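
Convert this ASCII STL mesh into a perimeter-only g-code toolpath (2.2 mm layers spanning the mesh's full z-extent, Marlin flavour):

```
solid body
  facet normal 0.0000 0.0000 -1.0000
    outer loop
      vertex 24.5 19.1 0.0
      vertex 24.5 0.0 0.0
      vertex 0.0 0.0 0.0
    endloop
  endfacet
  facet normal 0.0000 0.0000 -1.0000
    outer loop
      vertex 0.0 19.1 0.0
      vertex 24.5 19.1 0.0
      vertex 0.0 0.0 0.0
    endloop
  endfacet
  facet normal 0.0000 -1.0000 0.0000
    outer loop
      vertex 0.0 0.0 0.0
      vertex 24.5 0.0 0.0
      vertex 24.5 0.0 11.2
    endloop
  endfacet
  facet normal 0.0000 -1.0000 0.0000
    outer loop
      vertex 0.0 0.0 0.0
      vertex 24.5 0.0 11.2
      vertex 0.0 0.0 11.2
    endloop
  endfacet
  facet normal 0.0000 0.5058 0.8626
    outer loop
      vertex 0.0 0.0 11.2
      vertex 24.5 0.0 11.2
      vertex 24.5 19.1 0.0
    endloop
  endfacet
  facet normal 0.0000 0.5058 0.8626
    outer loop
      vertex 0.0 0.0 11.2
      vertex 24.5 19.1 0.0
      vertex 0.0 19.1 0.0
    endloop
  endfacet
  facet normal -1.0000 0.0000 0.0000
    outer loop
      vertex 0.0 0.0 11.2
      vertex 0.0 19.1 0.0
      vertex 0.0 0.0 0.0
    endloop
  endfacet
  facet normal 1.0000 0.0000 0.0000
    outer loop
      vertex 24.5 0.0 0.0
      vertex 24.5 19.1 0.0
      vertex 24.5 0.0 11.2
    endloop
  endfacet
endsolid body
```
; perimeter-only toolpath
G21 ; units = mm
G90 ; absolute positioning
G28 ; home
; layer 1
G0 Z2.2
G0 X0.0 Y0.0
G1 X24.5 Y0.0
G1 X24.5 Y15.3
G1 X0.0 Y15.3
G1 X0.0 Y0.0
; layer 2
G0 Z4.5
G0 X0.0 Y0.0
G1 X24.5 Y0.0
G1 X24.5 Y11.5
G1 X0.0 Y11.5
G1 X0.0 Y0.0
; layer 3
G0 Z6.7
G0 X0.0 Y0.0
G1 X24.5 Y0.0
G1 X24.5 Y7.6
G1 X0.0 Y7.6
G1 X0.0 Y0.0
; layer 4
G0 Z9.0
G0 X0.0 Y0.0
G1 X24.5 Y0.0
G1 X24.5 Y3.8
G1 X0.0 Y3.8
G1 X0.0 Y0.0
M2 ; end

The solid is a wedge (ramp): 24.5 × 19.1 mm base, rising to 11.2 mm along the y=0 edge and sloping linearly to z=0 at y=19.1. Slicing at Δz = 2.2 mm — 5 equal slices spanning the solid's height, so layer i sits at z = i·h/5 — gives 4 non-empty perimeters. Each is a 4-segment closed polygon; G0 lifts to the layer z and rapids to the start vertex, then G1 traces the edges. The cross-section shrinks linearly with z (the slice at the apex is degenerate and omitted).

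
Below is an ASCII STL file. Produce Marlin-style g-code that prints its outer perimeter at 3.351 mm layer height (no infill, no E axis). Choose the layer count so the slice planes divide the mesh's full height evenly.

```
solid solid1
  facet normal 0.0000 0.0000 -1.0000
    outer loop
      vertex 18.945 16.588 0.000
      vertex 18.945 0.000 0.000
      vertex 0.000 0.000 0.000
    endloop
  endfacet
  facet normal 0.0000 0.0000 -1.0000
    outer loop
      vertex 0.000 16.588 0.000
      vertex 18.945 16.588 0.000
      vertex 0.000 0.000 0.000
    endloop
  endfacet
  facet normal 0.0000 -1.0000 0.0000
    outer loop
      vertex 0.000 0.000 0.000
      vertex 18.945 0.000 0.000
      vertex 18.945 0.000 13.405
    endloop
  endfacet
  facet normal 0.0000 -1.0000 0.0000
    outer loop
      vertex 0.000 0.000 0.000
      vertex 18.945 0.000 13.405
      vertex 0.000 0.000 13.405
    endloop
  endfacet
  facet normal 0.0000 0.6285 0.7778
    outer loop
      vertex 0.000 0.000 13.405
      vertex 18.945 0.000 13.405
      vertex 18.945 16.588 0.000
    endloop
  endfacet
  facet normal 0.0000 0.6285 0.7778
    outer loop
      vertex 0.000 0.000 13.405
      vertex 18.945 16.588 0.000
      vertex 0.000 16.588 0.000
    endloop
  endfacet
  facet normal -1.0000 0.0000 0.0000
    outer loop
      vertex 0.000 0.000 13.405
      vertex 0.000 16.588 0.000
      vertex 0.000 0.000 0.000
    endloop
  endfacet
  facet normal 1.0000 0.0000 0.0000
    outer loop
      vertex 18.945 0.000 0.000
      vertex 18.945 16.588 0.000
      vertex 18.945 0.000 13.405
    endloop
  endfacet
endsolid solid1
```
; perimeter-only toolpath
G21 ; units = mm
G90 ; absolute positioning
G28 ; home
; layer 1
G0 Z3.351
G0 X0.000 Y0.000
G1 X18.945 Y0.000
G1 X18.945 Y12.441
G1 X0.000 Y12.441
G1 X0.000 Y0.000
; layer 2
G0 Z6.702
G0 X0.000 Y0.000
G1 X18.945 Y0.000
G1 X18.945 Y8.294
G1 X0.000 Y8.294
G1 X0.000 Y0.000
; layer 3
G0 Z10.054
G0 X0.000 Y0.000
G1 X18.945 Y0.000
G1 X18.945 Y4.147
G1 X0.000 Y4.147
G1 X0.000 Y0.000
M2 ; end

The solid is a wedge (ramp): 18.9 × 16.6 mm base, rising to 13.4 mm along the y=0 edge and sloping linearly to z=0 at y=16.6. Slicing at Δz = 3.351 mm — 4 equal slices spanning the solid's height, so layer i sits at z = i·h/4 — gives 3 non-empty perimeters. Each is a 4-segment closed polygon; G0 lifts to the layer z and rapids to the start vertex, then G1 traces the edges. The cross-section shrinks linearly with z (the slice at the apex is degenerate and omitted).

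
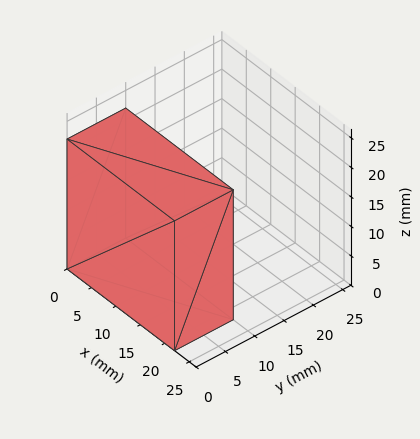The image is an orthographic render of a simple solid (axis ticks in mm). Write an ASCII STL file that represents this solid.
Reading the render: the shape is a rectangular box, roughly 22 × 10 mm footprint and 22 mm tall (dimensions read to the nearest mm from the axis ticks). For the STL, each face is triangulated and given an outward normal.

solid part
  facet normal 0.0000 0.0000 -1.0000
    outer loop
      vertex 22.000 10.000 0.000
      vertex 22.000 0.000 0.000
      vertex 0.000 0.000 0.000
    endloop
  endfacet
  facet normal 0.0000 0.0000 -1.0000
    outer loop
      vertex 0.000 10.000 0.000
      vertex 22.000 10.000 0.000
      vertex 0.000 0.000 0.000
    endloop
  endfacet
  facet normal 0.0000 0.0000 1.0000
    outer loop
      vertex 0.000 0.000 22.000
      vertex 22.000 0.000 22.000
      vertex 22.000 10.000 22.000
    endloop
  endfacet
  facet normal 0.0000 0.0000 1.0000
    outer loop
      vertex 0.000 0.000 22.000
      vertex 22.000 10.000 22.000
      vertex 0.000 10.000 22.000
    endloop
  endfacet
  facet normal 0.0000 -1.0000 0.0000
    outer loop
      vertex 0.000 0.000 0.000
      vertex 22.000 0.000 0.000
      vertex 22.000 0.000 22.000
    endloop
  endfacet
  facet normal 0.0000 -1.0000 0.0000
    outer loop
      vertex 0.000 0.000 0.000
      vertex 22.000 0.000 22.000
      vertex 0.000 0.000 22.000
    endloop
  endfacet
  facet normal 0.0000 1.0000 0.0000
    outer loop
      vertex 22.000 10.000 22.000
      vertex 22.000 10.000 0.000
      vertex 0.000 10.000 0.000
    endloop
  endfacet
  facet normal 0.0000 1.0000 0.0000
    outer loop
      vertex 0.000 10.000 22.000
      vertex 22.000 10.000 22.000
      vertex 0.000 10.000 0.000
    endloop
  endfacet
  facet normal -1.0000 0.0000 0.0000
    outer loop
      vertex 0.000 10.000 22.000
      vertex 0.000 10.000 0.000
      vertex 0.000 0.000 0.000
    endloop
  endfacet
  facet normal -1.0000 0.0000 0.0000
    outer loop
      vertex 0.000 0.000 22.000
      vertex 0.000 10.000 22.000
      vertex 0.000 0.000 0.000
    endloop
  endfacet
  facet normal 1.0000 0.0000 0.0000
    outer loop
      vertex 22.000 0.000 0.000
      vertex 22.000 10.000 0.000
      vertex 22.000 10.000 22.000
    endloop
  endfacet
  facet normal 1.0000 0.0000 0.0000
    outer loop
      vertex 22.000 0.000 0.000
      vertex 22.000 10.000 22.000
      vertex 22.000 0.000 22.000
    endloop
  endfacet
endsolid part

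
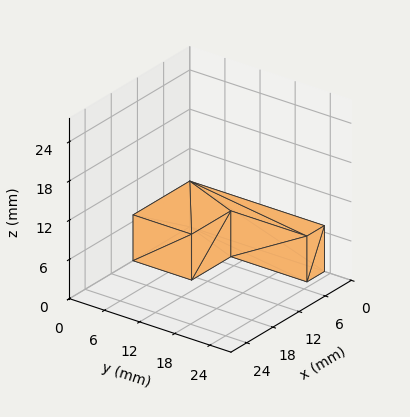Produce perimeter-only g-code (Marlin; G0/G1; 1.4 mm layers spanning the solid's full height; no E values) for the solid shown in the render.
Reading the render: the shape is an L-shaped prism: outer 13 × 23 mm, arm thicknesses ≈ 10 mm (horizontal) and 4 mm (vertical), extruded 7 mm in z (dimensions read to the nearest mm from the axis ticks). For the g-code, the solid's height is divided into equal slices at the stated Δz and each level perimeter traced with G1 moves after a G0 lift.

; perimeter-only toolpath
G21 ; units = mm
G90 ; absolute positioning
G28 ; home
; layer 1
G0 Z1.4
G0 X0.0 Y0.0
G1 X13.0 Y0.0
G1 X13.0 Y10.0
G1 X4.0 Y10.0
G1 X4.0 Y23.0
G1 X0.0 Y23.0
G1 X0.0 Y0.0
; layer 2
G0 Z2.8
G0 X0.0 Y0.0
G1 X13.0 Y0.0
G1 X13.0 Y10.0
G1 X4.0 Y10.0
G1 X4.0 Y23.0
G1 X0.0 Y23.0
G1 X0.0 Y0.0
; layer 3
G0 Z4.2
G0 X0.0 Y0.0
G1 X13.0 Y0.0
G1 X13.0 Y10.0
G1 X4.0 Y10.0
G1 X4.0 Y23.0
G1 X0.0 Y23.0
G1 X0.0 Y0.0
; layer 4
G0 Z5.6
G0 X0.0 Y0.0
G1 X13.0 Y0.0
G1 X13.0 Y10.0
G1 X4.0 Y10.0
G1 X4.0 Y23.0
G1 X0.0 Y23.0
G1 X0.0 Y0.0
; layer 5
G0 Z7.0
G0 X0.0 Y0.0
G1 X13.0 Y0.0
G1 X13.0 Y10.0
G1 X4.0 Y10.0
G1 X4.0 Y23.0
G1 X0.0 Y23.0
G1 X0.0 Y0.0
M2 ; end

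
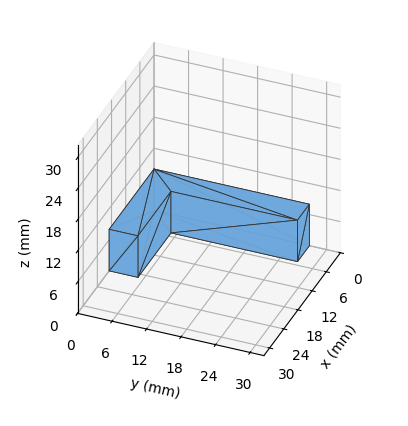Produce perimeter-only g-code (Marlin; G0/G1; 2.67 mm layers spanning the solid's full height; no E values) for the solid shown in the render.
Reading the render: the shape is an L-shaped prism: outer 19 × 27 mm, arm thicknesses ≈ 5 mm (horizontal) and 5 mm (vertical), extruded 8 mm in z (dimensions read to the nearest mm from the axis ticks). For the g-code, the solid's height is divided into equal slices at the stated Δz and each level perimeter traced with G1 moves after a G0 lift.

; perimeter-only toolpath
G21 ; units = mm
G90 ; absolute positioning
G28 ; home
; layer 1
G0 Z2.67
G0 X0.00 Y0.00
G1 X19.00 Y0.00
G1 X19.00 Y5.00
G1 X5.00 Y5.00
G1 X5.00 Y27.00
G1 X0.00 Y27.00
G1 X0.00 Y0.00
; layer 2
G0 Z5.33
G0 X0.00 Y0.00
G1 X19.00 Y0.00
G1 X19.00 Y5.00
G1 X5.00 Y5.00
G1 X5.00 Y27.00
G1 X0.00 Y27.00
G1 X0.00 Y0.00
; layer 3
G0 Z8.00
G0 X0.00 Y0.00
G1 X19.00 Y0.00
G1 X19.00 Y5.00
G1 X5.00 Y5.00
G1 X5.00 Y27.00
G1 X0.00 Y27.00
G1 X0.00 Y0.00
M2 ; end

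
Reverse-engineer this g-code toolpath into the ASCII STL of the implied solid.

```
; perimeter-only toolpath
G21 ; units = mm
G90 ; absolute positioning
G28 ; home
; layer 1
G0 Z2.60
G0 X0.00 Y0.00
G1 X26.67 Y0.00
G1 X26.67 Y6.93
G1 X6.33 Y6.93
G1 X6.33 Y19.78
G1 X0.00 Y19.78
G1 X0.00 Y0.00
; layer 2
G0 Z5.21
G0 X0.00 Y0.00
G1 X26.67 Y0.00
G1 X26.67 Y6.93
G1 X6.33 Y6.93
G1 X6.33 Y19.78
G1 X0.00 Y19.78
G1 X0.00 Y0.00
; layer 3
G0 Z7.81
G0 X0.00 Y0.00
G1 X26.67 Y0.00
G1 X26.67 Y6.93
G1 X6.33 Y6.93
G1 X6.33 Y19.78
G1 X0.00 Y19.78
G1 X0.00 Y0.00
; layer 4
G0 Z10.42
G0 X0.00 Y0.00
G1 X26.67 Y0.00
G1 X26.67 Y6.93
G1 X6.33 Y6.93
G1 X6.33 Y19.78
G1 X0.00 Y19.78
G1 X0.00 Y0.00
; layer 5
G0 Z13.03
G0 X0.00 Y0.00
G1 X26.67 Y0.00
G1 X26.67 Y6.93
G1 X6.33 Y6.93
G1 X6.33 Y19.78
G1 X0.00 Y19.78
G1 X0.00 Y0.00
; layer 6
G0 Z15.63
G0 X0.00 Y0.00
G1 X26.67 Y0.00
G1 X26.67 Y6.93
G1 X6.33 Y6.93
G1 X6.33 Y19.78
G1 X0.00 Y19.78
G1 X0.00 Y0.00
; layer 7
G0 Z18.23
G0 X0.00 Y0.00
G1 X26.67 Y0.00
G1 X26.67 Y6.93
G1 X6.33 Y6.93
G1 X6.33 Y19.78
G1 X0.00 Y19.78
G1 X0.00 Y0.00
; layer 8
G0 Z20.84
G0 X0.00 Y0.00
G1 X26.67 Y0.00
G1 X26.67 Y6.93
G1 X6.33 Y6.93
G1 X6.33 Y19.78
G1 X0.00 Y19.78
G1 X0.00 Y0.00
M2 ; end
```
solid part
  facet normal 0.0000 0.0000 -1.0000
    outer loop
      vertex 26.67 6.93 0.00
      vertex 26.67 0.00 0.00
      vertex 0.00 0.00 0.00
    endloop
  endfacet
  facet normal 0.0000 0.0000 -1.0000
    outer loop
      vertex 6.33 6.93 0.00
      vertex 26.67 6.93 0.00
      vertex 0.00 0.00 0.00
    endloop
  endfacet
  facet normal 0.0000 0.0000 -1.0000
    outer loop
      vertex 6.33 19.78 0.00
      vertex 6.33 6.93 0.00
      vertex 0.00 0.00 0.00
    endloop
  endfacet
  facet normal 0.0000 0.0000 -1.0000
    outer loop
      vertex 0.00 19.78 0.00
      vertex 6.33 19.78 0.00
      vertex 0.00 0.00 0.00
    endloop
  endfacet
  facet normal 0.0000 0.0000 1.0000
    outer loop
      vertex 0.00 0.00 20.84
      vertex 26.67 0.00 20.84
      vertex 26.67 6.93 20.84
    endloop
  endfacet
  facet normal 0.0000 0.0000 1.0000
    outer loop
      vertex 0.00 0.00 20.84
      vertex 26.67 6.93 20.84
      vertex 6.33 6.93 20.84
    endloop
  endfacet
  facet normal 0.0000 0.0000 1.0000
    outer loop
      vertex 0.00 0.00 20.84
      vertex 6.33 6.93 20.84
      vertex 6.33 19.78 20.84
    endloop
  endfacet
  facet normal 0.0000 0.0000 1.0000
    outer loop
      vertex 0.00 0.00 20.84
      vertex 6.33 19.78 20.84
      vertex 0.00 19.78 20.84
    endloop
  endfacet
  facet normal 0.0000 -1.0000 0.0000
    outer loop
      vertex 0.00 0.00 0.00
      vertex 26.67 0.00 0.00
      vertex 26.67 0.00 20.84
    endloop
  endfacet
  facet normal 0.0000 -1.0000 0.0000
    outer loop
      vertex 0.00 0.00 0.00
      vertex 26.67 0.00 20.84
      vertex 0.00 0.00 20.84
    endloop
  endfacet
  facet normal 1.0000 0.0000 0.0000
    outer loop
      vertex 26.67 0.00 0.00
      vertex 26.67 6.93 0.00
      vertex 26.67 6.93 20.84
    endloop
  endfacet
  facet normal 1.0000 0.0000 0.0000
    outer loop
      vertex 26.67 0.00 0.00
      vertex 26.67 6.93 20.84
      vertex 26.67 0.00 20.84
    endloop
  endfacet
  facet normal 0.0000 1.0000 0.0000
    outer loop
      vertex 26.67 6.93 0.00
      vertex 6.33 6.93 0.00
      vertex 6.33 6.93 20.84
    endloop
  endfacet
  facet normal 0.0000 1.0000 0.0000
    outer loop
      vertex 26.67 6.93 0.00
      vertex 6.33 6.93 20.84
      vertex 26.67 6.93 20.84
    endloop
  endfacet
  facet normal 1.0000 0.0000 0.0000
    outer loop
      vertex 6.33 6.93 0.00
      vertex 6.33 19.78 0.00
      vertex 6.33 19.78 20.84
    endloop
  endfacet
  facet normal 1.0000 0.0000 0.0000
    outer loop
      vertex 6.33 6.93 0.00
      vertex 6.33 19.78 20.84
      vertex 6.33 6.93 20.84
    endloop
  endfacet
  facet normal 0.0000 1.0000 0.0000
    outer loop
      vertex 6.33 19.78 0.00
      vertex 0.00 19.78 0.00
      vertex 0.00 19.78 20.84
    endloop
  endfacet
  facet normal 0.0000 1.0000 0.0000
    outer loop
      vertex 6.33 19.78 0.00
      vertex 0.00 19.78 20.84
      vertex 6.33 19.78 20.84
    endloop
  endfacet
  facet normal -1.0000 0.0000 0.0000
    outer loop
      vertex 0.00 19.78 0.00
      vertex 0.00 0.00 0.00
      vertex 0.00 0.00 20.84
    endloop
  endfacet
  facet normal -1.0000 0.0000 0.0000
    outer loop
      vertex 0.00 19.78 0.00
      vertex 0.00 0.00 20.84
      vertex 0.00 19.78 20.84
    endloop
  endfacet
endsolid part

The G0 Z moves step by Δz≈2.60 mm. Every layer's G1 loop is the same polygon, so the solid is a straight extrusion of it from z=0 to z≈20.8. Closing with flat bottom and top caps and triangulating gives 20 facets — an L-shaped prism: outer 26.7 × 19.8 mm, arm thicknesses ≈ 6.93 mm (horizontal) and 6.33 mm (vertical), extruded 20.8 mm in z.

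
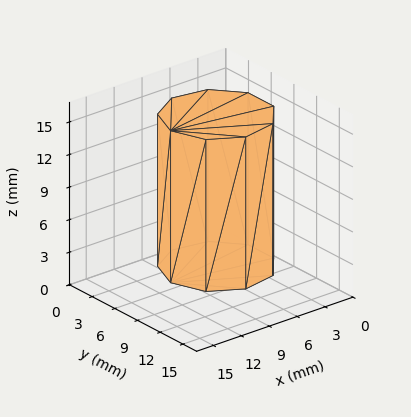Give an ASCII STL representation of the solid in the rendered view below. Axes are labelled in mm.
Reading the render: the shape is a regular 9-sided prism (a cylinder approximated with 9 flat sides), circumscribed radius ≈ 5 mm, height ≈ 14 mm (dimensions read to the nearest mm from the axis ticks). For the STL, each face is triangulated and given an outward normal.

solid part
  facet normal 0.0000 0.0000 -1.0000
    outer loop
      vertex 5.9 9.9 0.0
      vertex 8.8 8.2 0.0
      vertex 10.0 5.0 0.0
    endloop
  endfacet
  facet normal 0.0000 0.0000 -1.0000
    outer loop
      vertex 2.5 9.3 0.0
      vertex 5.9 9.9 0.0
      vertex 10.0 5.0 0.0
    endloop
  endfacet
  facet normal 0.0000 0.0000 -1.0000
    outer loop
      vertex 0.3 6.7 0.0
      vertex 2.5 9.3 0.0
      vertex 10.0 5.0 0.0
    endloop
  endfacet
  facet normal 0.0000 0.0000 -1.0000
    outer loop
      vertex 0.3 3.3 0.0
      vertex 0.3 6.7 0.0
      vertex 10.0 5.0 0.0
    endloop
  endfacet
  facet normal 0.0000 0.0000 -1.0000
    outer loop
      vertex 2.5 0.7 0.0
      vertex 0.3 3.3 0.0
      vertex 10.0 5.0 0.0
    endloop
  endfacet
  facet normal 0.0000 0.0000 -1.0000
    outer loop
      vertex 5.9 0.1 0.0
      vertex 2.5 0.7 0.0
      vertex 10.0 5.0 0.0
    endloop
  endfacet
  facet normal 0.0000 0.0000 -1.0000
    outer loop
      vertex 8.8 1.8 0.0
      vertex 5.9 0.1 0.0
      vertex 10.0 5.0 0.0
    endloop
  endfacet
  facet normal 0.0000 0.0000 1.0000
    outer loop
      vertex 10.0 5.0 14.0
      vertex 8.8 8.2 14.0
      vertex 5.9 9.9 14.0
    endloop
  endfacet
  facet normal 0.0000 0.0000 1.0000
    outer loop
      vertex 10.0 5.0 14.0
      vertex 5.9 9.9 14.0
      vertex 2.5 9.3 14.0
    endloop
  endfacet
  facet normal 0.0000 0.0000 1.0000
    outer loop
      vertex 10.0 5.0 14.0
      vertex 2.5 9.3 14.0
      vertex 0.3 6.7 14.0
    endloop
  endfacet
  facet normal 0.0000 0.0000 1.0000
    outer loop
      vertex 10.0 5.0 14.0
      vertex 0.3 6.7 14.0
      vertex 0.3 3.3 14.0
    endloop
  endfacet
  facet normal 0.0000 0.0000 1.0000
    outer loop
      vertex 10.0 5.0 14.0
      vertex 0.3 3.3 14.0
      vertex 2.5 0.7 14.0
    endloop
  endfacet
  facet normal 0.0000 0.0000 1.0000
    outer loop
      vertex 10.0 5.0 14.0
      vertex 2.5 0.7 14.0
      vertex 5.9 0.1 14.0
    endloop
  endfacet
  facet normal 0.0000 0.0000 1.0000
    outer loop
      vertex 10.0 5.0 14.0
      vertex 5.9 0.1 14.0
      vertex 8.8 1.8 14.0
    endloop
  endfacet
  facet normal 0.9363 0.3511 0.0000
    outer loop
      vertex 10.0 5.0 0.0
      vertex 8.8 8.2 0.0
      vertex 8.8 8.2 14.0
    endloop
  endfacet
  facet normal 0.9363 0.3511 0.0000
    outer loop
      vertex 10.0 5.0 0.0
      vertex 8.8 8.2 14.0
      vertex 10.0 5.0 14.0
    endloop
  endfacet
  facet normal 0.5057 0.8627 0.0000
    outer loop
      vertex 8.8 8.2 0.0
      vertex 5.9 9.9 0.0
      vertex 5.9 9.9 14.0
    endloop
  endfacet
  facet normal 0.5057 0.8627 0.0000
    outer loop
      vertex 8.8 8.2 0.0
      vertex 5.9 9.9 14.0
      vertex 8.8 8.2 14.0
    endloop
  endfacet
  facet normal -0.1738 0.9848 0.0000
    outer loop
      vertex 5.9 9.9 0.0
      vertex 2.5 9.3 0.0
      vertex 2.5 9.3 14.0
    endloop
  endfacet
  facet normal -0.1738 0.9848 0.0000
    outer loop
      vertex 5.9 9.9 0.0
      vertex 2.5 9.3 14.0
      vertex 5.9 9.9 14.0
    endloop
  endfacet
  facet normal -0.7634 0.6459 0.0000
    outer loop
      vertex 2.5 9.3 0.0
      vertex 0.3 6.7 0.0
      vertex 0.3 6.7 14.0
    endloop
  endfacet
  facet normal -0.7634 0.6459 0.0000
    outer loop
      vertex 2.5 9.3 0.0
      vertex 0.3 6.7 14.0
      vertex 2.5 9.3 14.0
    endloop
  endfacet
  facet normal -1.0000 0.0000 0.0000
    outer loop
      vertex 0.3 6.7 0.0
      vertex 0.3 3.3 0.0
      vertex 0.3 3.3 14.0
    endloop
  endfacet
  facet normal -1.0000 0.0000 0.0000
    outer loop
      vertex 0.3 6.7 0.0
      vertex 0.3 3.3 14.0
      vertex 0.3 6.7 14.0
    endloop
  endfacet
  facet normal -0.7634 -0.6459 0.0000
    outer loop
      vertex 0.3 3.3 0.0
      vertex 2.5 0.7 0.0
      vertex 2.5 0.7 14.0
    endloop
  endfacet
  facet normal -0.7634 -0.6459 0.0000
    outer loop
      vertex 0.3 3.3 0.0
      vertex 2.5 0.7 14.0
      vertex 0.3 3.3 14.0
    endloop
  endfacet
  facet normal -0.1738 -0.9848 0.0000
    outer loop
      vertex 2.5 0.7 0.0
      vertex 5.9 0.1 0.0
      vertex 5.9 0.1 14.0
    endloop
  endfacet
  facet normal -0.1738 -0.9848 0.0000
    outer loop
      vertex 2.5 0.7 0.0
      vertex 5.9 0.1 14.0
      vertex 2.5 0.7 14.0
    endloop
  endfacet
  facet normal 0.5057 -0.8627 0.0000
    outer loop
      vertex 5.9 0.1 0.0
      vertex 8.8 1.8 0.0
      vertex 8.8 1.8 14.0
    endloop
  endfacet
  facet normal 0.5057 -0.8627 0.0000
    outer loop
      vertex 5.9 0.1 0.0
      vertex 8.8 1.8 14.0
      vertex 5.9 0.1 14.0
    endloop
  endfacet
  facet normal 0.9363 -0.3511 0.0000
    outer loop
      vertex 8.8 1.8 0.0
      vertex 10.0 5.0 0.0
      vertex 10.0 5.0 14.0
    endloop
  endfacet
  facet normal 0.9363 -0.3511 0.0000
    outer loop
      vertex 8.8 1.8 0.0
      vertex 10.0 5.0 14.0
      vertex 8.8 1.8 14.0
    endloop
  endfacet
endsolid part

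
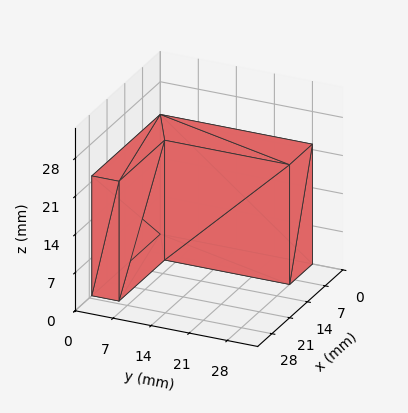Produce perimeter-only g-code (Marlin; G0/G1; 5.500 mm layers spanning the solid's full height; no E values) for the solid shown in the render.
Reading the render: the shape is an L-shaped prism: outer 27 × 28 mm, arm thicknesses ≈ 5 mm (horizontal) and 9 mm (vertical), extruded 22 mm in z (dimensions read to the nearest mm from the axis ticks). For the g-code, the solid's height is divided into equal slices at the stated Δz and each level perimeter traced with G1 moves after a G0 lift.

; perimeter-only toolpath
G21 ; units = mm
G90 ; absolute positioning
G28 ; home
; layer 1
G0 Z5.500
G0 X0.000 Y0.000
G1 X27.000 Y0.000
G1 X27.000 Y5.000
G1 X9.000 Y5.000
G1 X9.000 Y28.000
G1 X0.000 Y28.000
G1 X0.000 Y0.000
; layer 2
G0 Z11.000
G0 X0.000 Y0.000
G1 X27.000 Y0.000
G1 X27.000 Y5.000
G1 X9.000 Y5.000
G1 X9.000 Y28.000
G1 X0.000 Y28.000
G1 X0.000 Y0.000
; layer 3
G0 Z16.500
G0 X0.000 Y0.000
G1 X27.000 Y0.000
G1 X27.000 Y5.000
G1 X9.000 Y5.000
G1 X9.000 Y28.000
G1 X0.000 Y28.000
G1 X0.000 Y0.000
; layer 4
G0 Z22.000
G0 X0.000 Y0.000
G1 X27.000 Y0.000
G1 X27.000 Y5.000
G1 X9.000 Y5.000
G1 X9.000 Y28.000
G1 X0.000 Y28.000
G1 X0.000 Y0.000
M2 ; end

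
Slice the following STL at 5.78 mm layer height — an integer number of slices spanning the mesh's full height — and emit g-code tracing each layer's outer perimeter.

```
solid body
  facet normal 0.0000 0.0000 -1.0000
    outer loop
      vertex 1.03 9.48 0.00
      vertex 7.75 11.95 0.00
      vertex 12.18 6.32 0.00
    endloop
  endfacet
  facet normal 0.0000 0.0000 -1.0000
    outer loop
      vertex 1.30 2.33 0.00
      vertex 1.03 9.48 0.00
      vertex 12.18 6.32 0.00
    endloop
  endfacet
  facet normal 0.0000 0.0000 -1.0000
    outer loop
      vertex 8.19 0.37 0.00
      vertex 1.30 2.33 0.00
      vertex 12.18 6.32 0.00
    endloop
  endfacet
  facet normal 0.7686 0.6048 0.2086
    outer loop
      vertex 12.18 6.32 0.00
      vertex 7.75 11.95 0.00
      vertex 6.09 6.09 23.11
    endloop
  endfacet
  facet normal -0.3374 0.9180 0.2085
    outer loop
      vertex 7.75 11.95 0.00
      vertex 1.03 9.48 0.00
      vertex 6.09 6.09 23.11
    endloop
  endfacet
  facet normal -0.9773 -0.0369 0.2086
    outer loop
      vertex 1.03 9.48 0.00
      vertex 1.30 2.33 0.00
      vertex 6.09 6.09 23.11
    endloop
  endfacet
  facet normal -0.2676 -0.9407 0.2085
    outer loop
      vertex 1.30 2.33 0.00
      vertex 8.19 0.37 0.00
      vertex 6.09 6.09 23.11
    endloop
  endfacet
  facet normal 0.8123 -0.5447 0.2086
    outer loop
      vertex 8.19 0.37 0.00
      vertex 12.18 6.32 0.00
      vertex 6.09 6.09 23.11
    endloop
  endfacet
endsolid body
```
; perimeter-only toolpath
G21 ; units = mm
G90 ; absolute positioning
G28 ; home
; layer 1
G0 Z5.78
G0 X10.66 Y6.26
G1 X7.33 Y10.48
G1 X2.29 Y8.63
G1 X2.50 Y3.27
G1 X7.67 Y1.80
G1 X10.66 Y6.26
; layer 2
G0 Z11.55
G0 X9.13 Y6.21
G1 X6.92 Y9.02
G1 X3.56 Y7.79
G1 X3.69 Y4.21
G1 X7.14 Y3.23
G1 X9.13 Y6.21
; layer 3
G0 Z17.33
G0 X7.61 Y6.15
G1 X6.50 Y7.55
G1 X4.83 Y6.94
G1 X4.89 Y5.15
G1 X6.62 Y4.66
G1 X7.61 Y6.15
M2 ; end

The solid is a regular 5-sided pyramid, base circumscribed radius ≈ 6.09 mm, apex at z ≈ 23.1 mm. Slicing at Δz = 5.78 mm — 4 equal slices spanning the solid's height, so layer i sits at z = i·h/4 — gives 3 non-empty perimeters. Each is a 5-segment closed polygon; G0 lifts to the layer z and rapids to the start vertex, then G1 traces the edges. The cross-section shrinks linearly with z (the slice at the apex is degenerate and omitted).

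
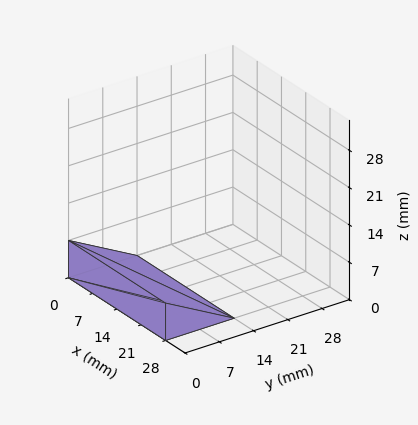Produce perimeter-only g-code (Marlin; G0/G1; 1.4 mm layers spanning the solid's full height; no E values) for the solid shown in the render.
Reading the render: the shape is a wedge (ramp): 28 × 14 mm base, rising to 7 mm along the y=0 edge and sloping linearly to z=0 at y=14 (dimensions read to the nearest mm from the axis ticks). For the g-code, the solid's height is divided into equal slices at the stated Δz and each level perimeter traced with G1 moves after a G0 lift.

; perimeter-only toolpath
G21 ; units = mm
G90 ; absolute positioning
G28 ; home
; layer 1
G0 Z1.4
G0 X0.0 Y0.0
G1 X28.0 Y0.0
G1 X28.0 Y11.2
G1 X0.0 Y11.2
G1 X0.0 Y0.0
; layer 2
G0 Z2.8
G0 X0.0 Y0.0
G1 X28.0 Y0.0
G1 X28.0 Y8.4
G1 X0.0 Y8.4
G1 X0.0 Y0.0
; layer 3
G0 Z4.2
G0 X0.0 Y0.0
G1 X28.0 Y0.0
G1 X28.0 Y5.6
G1 X0.0 Y5.6
G1 X0.0 Y0.0
; layer 4
G0 Z5.6
G0 X0.0 Y0.0
G1 X28.0 Y0.0
G1 X28.0 Y2.8
G1 X0.0 Y2.8
G1 X0.0 Y0.0
M2 ; end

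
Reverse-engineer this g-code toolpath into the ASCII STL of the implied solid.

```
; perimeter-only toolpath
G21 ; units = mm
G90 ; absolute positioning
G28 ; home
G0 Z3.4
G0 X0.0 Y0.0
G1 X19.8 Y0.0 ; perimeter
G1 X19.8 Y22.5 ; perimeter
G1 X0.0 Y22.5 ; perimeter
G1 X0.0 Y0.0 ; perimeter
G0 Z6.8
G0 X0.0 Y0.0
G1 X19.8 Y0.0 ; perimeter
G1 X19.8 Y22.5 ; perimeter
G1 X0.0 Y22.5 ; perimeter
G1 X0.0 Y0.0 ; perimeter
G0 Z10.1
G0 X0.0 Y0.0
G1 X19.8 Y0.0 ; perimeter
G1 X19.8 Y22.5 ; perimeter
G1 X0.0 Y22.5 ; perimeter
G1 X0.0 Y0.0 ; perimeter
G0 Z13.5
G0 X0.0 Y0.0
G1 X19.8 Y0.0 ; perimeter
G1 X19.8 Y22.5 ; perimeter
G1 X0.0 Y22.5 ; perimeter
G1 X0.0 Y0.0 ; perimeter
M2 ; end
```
solid part
  facet normal 0.0000 0.0000 -1.0000
    outer loop
      vertex 19.8 22.5 0.0
      vertex 19.8 0.0 0.0
      vertex 0.0 0.0 0.0
    endloop
  endfacet
  facet normal 0.0000 0.0000 -1.0000
    outer loop
      vertex 0.0 22.5 0.0
      vertex 19.8 22.5 0.0
      vertex 0.0 0.0 0.0
    endloop
  endfacet
  facet normal 0.0000 0.0000 1.0000
    outer loop
      vertex 0.0 0.0 13.5
      vertex 19.8 0.0 13.5
      vertex 19.8 22.5 13.5
    endloop
  endfacet
  facet normal 0.0000 0.0000 1.0000
    outer loop
      vertex 0.0 0.0 13.5
      vertex 19.8 22.5 13.5
      vertex 0.0 22.5 13.5
    endloop
  endfacet
  facet normal 0.0000 -1.0000 0.0000
    outer loop
      vertex 0.0 0.0 0.0
      vertex 19.8 0.0 0.0
      vertex 19.8 0.0 13.5
    endloop
  endfacet
  facet normal 0.0000 -1.0000 0.0000
    outer loop
      vertex 0.0 0.0 0.0
      vertex 19.8 0.0 13.5
      vertex 0.0 0.0 13.5
    endloop
  endfacet
  facet normal 0.0000 1.0000 0.0000
    outer loop
      vertex 19.8 22.5 13.5
      vertex 19.8 22.5 0.0
      vertex 0.0 22.5 0.0
    endloop
  endfacet
  facet normal 0.0000 1.0000 0.0000
    outer loop
      vertex 0.0 22.5 13.5
      vertex 19.8 22.5 13.5
      vertex 0.0 22.5 0.0
    endloop
  endfacet
  facet normal -1.0000 0.0000 0.0000
    outer loop
      vertex 0.0 22.5 13.5
      vertex 0.0 22.5 0.0
      vertex 0.0 0.0 0.0
    endloop
  endfacet
  facet normal -1.0000 0.0000 0.0000
    outer loop
      vertex 0.0 0.0 13.5
      vertex 0.0 22.5 13.5
      vertex 0.0 0.0 0.0
    endloop
  endfacet
  facet normal 1.0000 0.0000 0.0000
    outer loop
      vertex 19.8 0.0 0.0
      vertex 19.8 22.5 0.0
      vertex 19.8 22.5 13.5
    endloop
  endfacet
  facet normal 1.0000 0.0000 0.0000
    outer loop
      vertex 19.8 0.0 0.0
      vertex 19.8 22.5 13.5
      vertex 19.8 0.0 13.5
    endloop
  endfacet
endsolid part

The G0 Z moves step by Δz≈3.4 mm. Every layer's G1 loop is the same polygon, so the solid is a straight extrusion of it from z=0 to z≈13.5. Closing with flat bottom and top caps and triangulating gives 12 facets — a rectangular box, roughly 19.8 × 22.5 mm footprint and 13.5 mm tall.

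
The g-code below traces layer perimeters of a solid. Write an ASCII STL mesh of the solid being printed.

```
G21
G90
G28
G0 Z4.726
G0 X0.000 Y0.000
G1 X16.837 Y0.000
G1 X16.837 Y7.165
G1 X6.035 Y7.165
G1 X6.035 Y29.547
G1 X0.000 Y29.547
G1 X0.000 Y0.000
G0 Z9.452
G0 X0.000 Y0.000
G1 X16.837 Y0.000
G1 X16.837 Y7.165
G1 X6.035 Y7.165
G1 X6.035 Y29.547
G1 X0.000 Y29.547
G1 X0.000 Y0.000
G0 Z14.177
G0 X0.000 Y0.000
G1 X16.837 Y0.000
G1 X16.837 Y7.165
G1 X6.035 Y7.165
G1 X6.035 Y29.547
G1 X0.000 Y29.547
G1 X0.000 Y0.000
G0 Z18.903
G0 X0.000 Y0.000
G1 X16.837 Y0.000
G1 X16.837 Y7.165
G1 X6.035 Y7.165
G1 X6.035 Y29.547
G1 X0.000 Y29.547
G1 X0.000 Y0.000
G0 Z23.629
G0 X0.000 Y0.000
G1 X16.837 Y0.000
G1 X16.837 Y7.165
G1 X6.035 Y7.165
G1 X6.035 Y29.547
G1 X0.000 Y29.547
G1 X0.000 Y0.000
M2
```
solid part
  facet normal 0.0000 0.0000 -1.0000
    outer loop
      vertex 16.837 7.165 0.000
      vertex 16.837 0.000 0.000
      vertex 0.000 0.000 0.000
    endloop
  endfacet
  facet normal 0.0000 0.0000 -1.0000
    outer loop
      vertex 6.035 7.165 0.000
      vertex 16.837 7.165 0.000
      vertex 0.000 0.000 0.000
    endloop
  endfacet
  facet normal 0.0000 0.0000 -1.0000
    outer loop
      vertex 6.035 29.547 0.000
      vertex 6.035 7.165 0.000
      vertex 0.000 0.000 0.000
    endloop
  endfacet
  facet normal 0.0000 0.0000 -1.0000
    outer loop
      vertex 0.000 29.547 0.000
      vertex 6.035 29.547 0.000
      vertex 0.000 0.000 0.000
    endloop
  endfacet
  facet normal 0.0000 0.0000 1.0000
    outer loop
      vertex 0.000 0.000 23.629
      vertex 16.837 0.000 23.629
      vertex 16.837 7.165 23.629
    endloop
  endfacet
  facet normal 0.0000 0.0000 1.0000
    outer loop
      vertex 0.000 0.000 23.629
      vertex 16.837 7.165 23.629
      vertex 6.035 7.165 23.629
    endloop
  endfacet
  facet normal 0.0000 0.0000 1.0000
    outer loop
      vertex 0.000 0.000 23.629
      vertex 6.035 7.165 23.629
      vertex 6.035 29.547 23.629
    endloop
  endfacet
  facet normal 0.0000 0.0000 1.0000
    outer loop
      vertex 0.000 0.000 23.629
      vertex 6.035 29.547 23.629
      vertex 0.000 29.547 23.629
    endloop
  endfacet
  facet normal 0.0000 -1.0000 0.0000
    outer loop
      vertex 0.000 0.000 0.000
      vertex 16.837 0.000 0.000
      vertex 16.837 0.000 23.629
    endloop
  endfacet
  facet normal 0.0000 -1.0000 0.0000
    outer loop
      vertex 0.000 0.000 0.000
      vertex 16.837 0.000 23.629
      vertex 0.000 0.000 23.629
    endloop
  endfacet
  facet normal 1.0000 0.0000 0.0000
    outer loop
      vertex 16.837 0.000 0.000
      vertex 16.837 7.165 0.000
      vertex 16.837 7.165 23.629
    endloop
  endfacet
  facet normal 1.0000 0.0000 0.0000
    outer loop
      vertex 16.837 0.000 0.000
      vertex 16.837 7.165 23.629
      vertex 16.837 0.000 23.629
    endloop
  endfacet
  facet normal 0.0000 1.0000 0.0000
    outer loop
      vertex 16.837 7.165 0.000
      vertex 6.035 7.165 0.000
      vertex 6.035 7.165 23.629
    endloop
  endfacet
  facet normal 0.0000 1.0000 0.0000
    outer loop
      vertex 16.837 7.165 0.000
      vertex 6.035 7.165 23.629
      vertex 16.837 7.165 23.629
    endloop
  endfacet
  facet normal 1.0000 0.0000 0.0000
    outer loop
      vertex 6.035 7.165 0.000
      vertex 6.035 29.547 0.000
      vertex 6.035 29.547 23.629
    endloop
  endfacet
  facet normal 1.0000 0.0000 0.0000
    outer loop
      vertex 6.035 7.165 0.000
      vertex 6.035 29.547 23.629
      vertex 6.035 7.165 23.629
    endloop
  endfacet
  facet normal 0.0000 1.0000 0.0000
    outer loop
      vertex 6.035 29.547 0.000
      vertex 0.000 29.547 0.000
      vertex 0.000 29.547 23.629
    endloop
  endfacet
  facet normal 0.0000 1.0000 0.0000
    outer loop
      vertex 6.035 29.547 0.000
      vertex 0.000 29.547 23.629
      vertex 6.035 29.547 23.629
    endloop
  endfacet
  facet normal -1.0000 0.0000 0.0000
    outer loop
      vertex 0.000 29.547 0.000
      vertex 0.000 0.000 0.000
      vertex 0.000 0.000 23.629
    endloop
  endfacet
  facet normal -1.0000 0.0000 0.0000
    outer loop
      vertex 0.000 29.547 0.000
      vertex 0.000 0.000 23.629
      vertex 0.000 29.547 23.629
    endloop
  endfacet
endsolid part

The G0 Z moves step by Δz≈4.726 mm. Every layer's G1 loop is the same polygon, so the solid is a straight extrusion of it from z=0 to z≈23.6. Closing with flat bottom and top caps and triangulating gives 20 facets — an L-shaped prism: outer 16.8 × 29.5 mm, arm thicknesses ≈ 7.17 mm (horizontal) and 6.04 mm (vertical), extruded 23.6 mm in z.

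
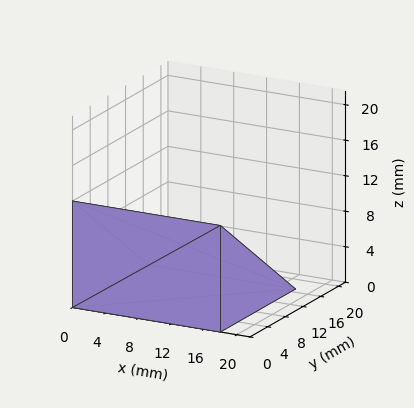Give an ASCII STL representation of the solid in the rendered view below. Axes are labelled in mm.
Reading the render: the shape is a wedge (ramp): 18 × 17 mm base, rising to 12 mm along the y=0 edge and sloping linearly to z=0 at y=17 (dimensions read to the nearest mm from the axis ticks). For the STL, each face is triangulated and given an outward normal.

solid part
  facet normal 0.0000 0.0000 -1.0000
    outer loop
      vertex 18.0 17.0 0.0
      vertex 18.0 0.0 0.0
      vertex 0.0 0.0 0.0
    endloop
  endfacet
  facet normal 0.0000 0.0000 -1.0000
    outer loop
      vertex 0.0 17.0 0.0
      vertex 18.0 17.0 0.0
      vertex 0.0 0.0 0.0
    endloop
  endfacet
  facet normal 0.0000 -1.0000 0.0000
    outer loop
      vertex 0.0 0.0 0.0
      vertex 18.0 0.0 0.0
      vertex 18.0 0.0 12.0
    endloop
  endfacet
  facet normal 0.0000 -1.0000 0.0000
    outer loop
      vertex 0.0 0.0 0.0
      vertex 18.0 0.0 12.0
      vertex 0.0 0.0 12.0
    endloop
  endfacet
  facet normal 0.0000 0.5767 0.8170
    outer loop
      vertex 0.0 0.0 12.0
      vertex 18.0 0.0 12.0
      vertex 18.0 17.0 0.0
    endloop
  endfacet
  facet normal 0.0000 0.5767 0.8170
    outer loop
      vertex 0.0 0.0 12.0
      vertex 18.0 17.0 0.0
      vertex 0.0 17.0 0.0
    endloop
  endfacet
  facet normal -1.0000 0.0000 0.0000
    outer loop
      vertex 0.0 0.0 12.0
      vertex 0.0 17.0 0.0
      vertex 0.0 0.0 0.0
    endloop
  endfacet
  facet normal 1.0000 0.0000 0.0000
    outer loop
      vertex 18.0 0.0 0.0
      vertex 18.0 17.0 0.0
      vertex 18.0 0.0 12.0
    endloop
  endfacet
endsolid part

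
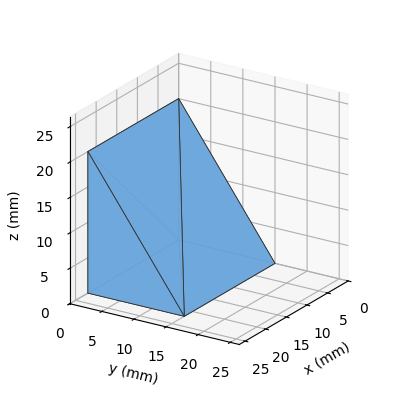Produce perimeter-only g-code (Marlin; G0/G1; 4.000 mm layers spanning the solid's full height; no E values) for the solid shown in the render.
Reading the render: the shape is a wedge (ramp): 22 × 15 mm base, rising to 20 mm along the y=0 edge and sloping linearly to z=0 at y=15 (dimensions read to the nearest mm from the axis ticks). For the g-code, the solid's height is divided into equal slices at the stated Δz and each level perimeter traced with G1 moves after a G0 lift.

; perimeter-only toolpath
G21 ; units = mm
G90 ; absolute positioning
G28 ; home
; layer 1
G0 Z4.000
G0 X0.000 Y0.000
G1 X22.000 Y0.000
G1 X22.000 Y12.000
G1 X0.000 Y12.000
G1 X0.000 Y0.000
; layer 2
G0 Z8.000
G0 X0.000 Y0.000
G1 X22.000 Y0.000
G1 X22.000 Y9.000
G1 X0.000 Y9.000
G1 X0.000 Y0.000
; layer 3
G0 Z12.000
G0 X0.000 Y0.000
G1 X22.000 Y0.000
G1 X22.000 Y6.000
G1 X0.000 Y6.000
G1 X0.000 Y0.000
; layer 4
G0 Z16.000
G0 X0.000 Y0.000
G1 X22.000 Y0.000
G1 X22.000 Y3.000
G1 X0.000 Y3.000
G1 X0.000 Y0.000
M2 ; end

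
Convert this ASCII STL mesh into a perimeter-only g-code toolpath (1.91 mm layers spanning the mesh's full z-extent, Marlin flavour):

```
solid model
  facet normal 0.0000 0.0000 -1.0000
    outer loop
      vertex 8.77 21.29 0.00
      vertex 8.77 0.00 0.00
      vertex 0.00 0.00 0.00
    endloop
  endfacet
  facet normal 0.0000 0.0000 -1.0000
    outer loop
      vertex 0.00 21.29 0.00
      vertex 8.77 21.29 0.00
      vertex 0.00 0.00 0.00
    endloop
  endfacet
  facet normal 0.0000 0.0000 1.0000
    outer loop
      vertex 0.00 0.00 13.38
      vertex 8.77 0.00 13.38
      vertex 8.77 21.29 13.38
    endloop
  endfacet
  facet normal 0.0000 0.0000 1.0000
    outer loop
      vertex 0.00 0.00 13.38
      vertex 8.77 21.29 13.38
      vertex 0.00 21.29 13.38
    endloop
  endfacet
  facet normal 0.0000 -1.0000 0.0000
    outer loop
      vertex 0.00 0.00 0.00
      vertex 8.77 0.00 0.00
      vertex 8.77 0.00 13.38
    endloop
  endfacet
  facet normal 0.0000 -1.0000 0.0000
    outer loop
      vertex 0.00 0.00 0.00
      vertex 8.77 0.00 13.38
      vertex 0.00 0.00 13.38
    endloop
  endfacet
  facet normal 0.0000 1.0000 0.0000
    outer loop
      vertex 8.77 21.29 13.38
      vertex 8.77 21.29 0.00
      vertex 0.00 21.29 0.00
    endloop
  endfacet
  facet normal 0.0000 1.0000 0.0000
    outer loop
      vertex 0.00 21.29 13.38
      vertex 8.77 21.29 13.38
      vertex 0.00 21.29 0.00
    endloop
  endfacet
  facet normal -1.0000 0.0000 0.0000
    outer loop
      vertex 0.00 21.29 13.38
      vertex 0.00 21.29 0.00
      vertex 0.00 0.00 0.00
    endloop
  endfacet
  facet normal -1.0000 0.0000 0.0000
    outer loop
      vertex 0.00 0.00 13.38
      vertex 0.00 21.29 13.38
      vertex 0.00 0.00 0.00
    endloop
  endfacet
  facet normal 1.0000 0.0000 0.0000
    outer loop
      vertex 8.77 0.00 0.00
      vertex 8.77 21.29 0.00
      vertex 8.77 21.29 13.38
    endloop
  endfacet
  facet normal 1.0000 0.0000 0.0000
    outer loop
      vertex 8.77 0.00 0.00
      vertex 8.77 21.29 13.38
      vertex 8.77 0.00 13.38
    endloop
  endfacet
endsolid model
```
; perimeter-only toolpath
G21 ; units = mm
G90 ; absolute positioning
G28 ; home
; layer 1
G0 Z1.91
G0 X0.00 Y0.00
G1 X8.77 Y0.00
G1 X8.77 Y21.29
G1 X0.00 Y21.29
G1 X0.00 Y0.00
; layer 2
G0 Z3.82
G0 X0.00 Y0.00
G1 X8.77 Y0.00
G1 X8.77 Y21.29
G1 X0.00 Y21.29
G1 X0.00 Y0.00
; layer 3
G0 Z5.73
G0 X0.00 Y0.00
G1 X8.77 Y0.00
G1 X8.77 Y21.29
G1 X0.00 Y21.29
G1 X0.00 Y0.00
; layer 4
G0 Z7.65
G0 X0.00 Y0.00
G1 X8.77 Y0.00
G1 X8.77 Y21.29
G1 X0.00 Y21.29
G1 X0.00 Y0.00
; layer 5
G0 Z9.56
G0 X0.00 Y0.00
G1 X8.77 Y0.00
G1 X8.77 Y21.29
G1 X0.00 Y21.29
G1 X0.00 Y0.00
; layer 6
G0 Z11.47
G0 X0.00 Y0.00
G1 X8.77 Y0.00
G1 X8.77 Y21.29
G1 X0.00 Y21.29
G1 X0.00 Y0.00
; layer 7
G0 Z13.38
G0 X0.00 Y0.00
G1 X8.77 Y0.00
G1 X8.77 Y21.29
G1 X0.00 Y21.29
G1 X0.00 Y0.00
M2 ; end

The solid is a rectangular box, roughly 8.77 × 21.3 mm footprint and 13.4 mm tall. Slicing at Δz = 1.91 mm — 7 equal slices spanning the solid's height, so layer i sits at z = i·h/7 — gives 7 non-empty perimeters. Each is a 4-segment closed polygon; G0 lifts to the layer z and rapids to the start vertex, then G1 traces the edges.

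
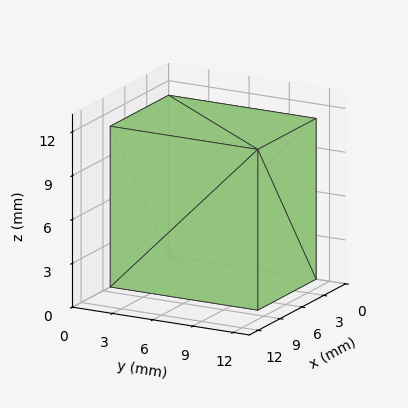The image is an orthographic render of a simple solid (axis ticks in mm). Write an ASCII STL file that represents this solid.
Reading the render: the shape is a rectangular box, roughly 8 × 11 mm footprint and 11 mm tall (dimensions read to the nearest mm from the axis ticks). For the STL, each face is triangulated and given an outward normal.

solid part
  facet normal 0.0000 0.0000 -1.0000
    outer loop
      vertex 8.000 11.000 0.000
      vertex 8.000 0.000 0.000
      vertex 0.000 0.000 0.000
    endloop
  endfacet
  facet normal 0.0000 0.0000 -1.0000
    outer loop
      vertex 0.000 11.000 0.000
      vertex 8.000 11.000 0.000
      vertex 0.000 0.000 0.000
    endloop
  endfacet
  facet normal 0.0000 0.0000 1.0000
    outer loop
      vertex 0.000 0.000 11.000
      vertex 8.000 0.000 11.000
      vertex 8.000 11.000 11.000
    endloop
  endfacet
  facet normal 0.0000 0.0000 1.0000
    outer loop
      vertex 0.000 0.000 11.000
      vertex 8.000 11.000 11.000
      vertex 0.000 11.000 11.000
    endloop
  endfacet
  facet normal 0.0000 -1.0000 0.0000
    outer loop
      vertex 0.000 0.000 0.000
      vertex 8.000 0.000 0.000
      vertex 8.000 0.000 11.000
    endloop
  endfacet
  facet normal 0.0000 -1.0000 0.0000
    outer loop
      vertex 0.000 0.000 0.000
      vertex 8.000 0.000 11.000
      vertex 0.000 0.000 11.000
    endloop
  endfacet
  facet normal 0.0000 1.0000 0.0000
    outer loop
      vertex 8.000 11.000 11.000
      vertex 8.000 11.000 0.000
      vertex 0.000 11.000 0.000
    endloop
  endfacet
  facet normal 0.0000 1.0000 0.0000
    outer loop
      vertex 0.000 11.000 11.000
      vertex 8.000 11.000 11.000
      vertex 0.000 11.000 0.000
    endloop
  endfacet
  facet normal -1.0000 0.0000 0.0000
    outer loop
      vertex 0.000 11.000 11.000
      vertex 0.000 11.000 0.000
      vertex 0.000 0.000 0.000
    endloop
  endfacet
  facet normal -1.0000 0.0000 0.0000
    outer loop
      vertex 0.000 0.000 11.000
      vertex 0.000 11.000 11.000
      vertex 0.000 0.000 0.000
    endloop
  endfacet
  facet normal 1.0000 0.0000 0.0000
    outer loop
      vertex 8.000 0.000 0.000
      vertex 8.000 11.000 0.000
      vertex 8.000 11.000 11.000
    endloop
  endfacet
  facet normal 1.0000 0.0000 0.0000
    outer loop
      vertex 8.000 0.000 0.000
      vertex 8.000 11.000 11.000
      vertex 8.000 0.000 11.000
    endloop
  endfacet
endsolid part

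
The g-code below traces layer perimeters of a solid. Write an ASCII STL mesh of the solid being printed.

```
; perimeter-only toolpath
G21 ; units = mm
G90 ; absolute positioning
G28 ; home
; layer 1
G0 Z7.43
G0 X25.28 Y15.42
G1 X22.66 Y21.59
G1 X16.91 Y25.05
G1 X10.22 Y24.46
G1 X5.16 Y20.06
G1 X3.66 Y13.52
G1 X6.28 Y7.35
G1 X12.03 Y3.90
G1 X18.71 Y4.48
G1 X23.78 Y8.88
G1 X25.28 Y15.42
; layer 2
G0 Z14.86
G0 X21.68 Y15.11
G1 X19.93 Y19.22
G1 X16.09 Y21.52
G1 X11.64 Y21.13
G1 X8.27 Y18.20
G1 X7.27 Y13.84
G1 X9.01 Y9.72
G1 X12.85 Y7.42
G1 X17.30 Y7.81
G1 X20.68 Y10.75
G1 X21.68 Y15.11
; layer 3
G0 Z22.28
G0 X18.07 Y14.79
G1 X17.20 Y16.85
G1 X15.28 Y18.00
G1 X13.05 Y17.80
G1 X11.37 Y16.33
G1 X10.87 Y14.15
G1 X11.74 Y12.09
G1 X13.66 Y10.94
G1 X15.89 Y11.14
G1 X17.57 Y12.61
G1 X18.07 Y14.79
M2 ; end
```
solid part
  facet normal 0.0000 0.0000 -1.0000
    outer loop
      vertex 17.72 28.57 0.00
      vertex 25.39 23.97 0.00
      vertex 28.88 15.74 0.00
    endloop
  endfacet
  facet normal 0.0000 0.0000 -1.0000
    outer loop
      vertex 8.81 27.79 0.00
      vertex 17.72 28.57 0.00
      vertex 28.88 15.74 0.00
    endloop
  endfacet
  facet normal 0.0000 0.0000 -1.0000
    outer loop
      vertex 2.06 21.92 0.00
      vertex 8.81 27.79 0.00
      vertex 28.88 15.74 0.00
    endloop
  endfacet
  facet normal 0.0000 0.0000 -1.0000
    outer loop
      vertex 0.06 13.20 0.00
      vertex 2.06 21.92 0.00
      vertex 28.88 15.74 0.00
    endloop
  endfacet
  facet normal 0.0000 0.0000 -1.0000
    outer loop
      vertex 3.55 4.97 0.00
      vertex 0.06 13.20 0.00
      vertex 28.88 15.74 0.00
    endloop
  endfacet
  facet normal 0.0000 0.0000 -1.0000
    outer loop
      vertex 11.22 0.37 0.00
      vertex 3.55 4.97 0.00
      vertex 28.88 15.74 0.00
    endloop
  endfacet
  facet normal 0.0000 0.0000 -1.0000
    outer loop
      vertex 20.13 1.15 0.00
      vertex 11.22 0.37 0.00
      vertex 28.88 15.74 0.00
    endloop
  endfacet
  facet normal 0.0000 0.0000 -1.0000
    outer loop
      vertex 26.88 7.02 0.00
      vertex 20.13 1.15 0.00
      vertex 28.88 15.74 0.00
    endloop
  endfacet
  facet normal 0.8354 0.3542 0.4203
    outer loop
      vertex 28.88 15.74 0.00
      vertex 25.39 23.97 0.00
      vertex 14.47 14.47 29.71
    endloop
  endfacet
  facet normal 0.4667 0.7781 0.4203
    outer loop
      vertex 25.39 23.97 0.00
      vertex 17.72 28.57 0.00
      vertex 14.47 14.47 29.71
    endloop
  endfacet
  facet normal -0.0791 0.9039 0.4203
    outer loop
      vertex 17.72 28.57 0.00
      vertex 8.81 27.79 0.00
      vertex 14.47 14.47 29.71
    endloop
  endfacet
  facet normal -0.5954 0.6847 0.4204
    outer loop
      vertex 8.81 27.79 0.00
      vertex 2.06 21.92 0.00
      vertex 14.47 14.47 29.71
    endloop
  endfacet
  facet normal -0.8844 0.2028 0.4203
    outer loop
      vertex 2.06 21.92 0.00
      vertex 0.06 13.20 0.00
      vertex 14.47 14.47 29.71
    endloop
  endfacet
  facet normal -0.8354 -0.3542 0.4203
    outer loop
      vertex 0.06 13.20 0.00
      vertex 3.55 4.97 0.00
      vertex 14.47 14.47 29.71
    endloop
  endfacet
  facet normal -0.4667 -0.7781 0.4203
    outer loop
      vertex 3.55 4.97 0.00
      vertex 11.22 0.37 0.00
      vertex 14.47 14.47 29.71
    endloop
  endfacet
  facet normal 0.0791 -0.9039 0.4203
    outer loop
      vertex 11.22 0.37 0.00
      vertex 20.13 1.15 0.00
      vertex 14.47 14.47 29.71
    endloop
  endfacet
  facet normal 0.5954 -0.6847 0.4204
    outer loop
      vertex 20.13 1.15 0.00
      vertex 26.88 7.02 0.00
      vertex 14.47 14.47 29.71
    endloop
  endfacet
  facet normal 0.8844 -0.2028 0.4203
    outer loop
      vertex 26.88 7.02 0.00
      vertex 28.88 15.74 0.00
      vertex 14.47 14.47 29.71
    endloop
  endfacet
endsolid part

The G0 Z moves step by Δz≈7.43 mm. The G1 loops shrink linearly with z, so the solid tapers from its base footprint up to z≈29.7. Closing with a flat bottom cap and the tapered top and triangulating gives 18 facets — a regular 10-sided pyramid, base circumscribed radius ≈ 14.5 mm, apex at z ≈ 29.7 mm.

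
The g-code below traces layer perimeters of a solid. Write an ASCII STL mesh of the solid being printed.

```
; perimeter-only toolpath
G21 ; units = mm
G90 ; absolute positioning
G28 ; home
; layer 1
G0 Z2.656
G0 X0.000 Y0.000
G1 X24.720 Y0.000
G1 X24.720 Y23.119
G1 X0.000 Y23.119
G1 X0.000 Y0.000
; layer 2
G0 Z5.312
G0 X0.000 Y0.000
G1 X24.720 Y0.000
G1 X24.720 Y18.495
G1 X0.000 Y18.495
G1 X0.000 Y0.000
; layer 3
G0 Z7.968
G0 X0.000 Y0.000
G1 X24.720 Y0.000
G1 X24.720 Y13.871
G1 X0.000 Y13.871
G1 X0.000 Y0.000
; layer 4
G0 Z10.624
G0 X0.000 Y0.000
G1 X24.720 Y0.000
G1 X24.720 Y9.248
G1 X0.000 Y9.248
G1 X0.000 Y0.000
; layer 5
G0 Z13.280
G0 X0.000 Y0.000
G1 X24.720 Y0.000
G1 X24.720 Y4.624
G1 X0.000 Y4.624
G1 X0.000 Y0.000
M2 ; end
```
solid part
  facet normal 0.0000 0.0000 -1.0000
    outer loop
      vertex 24.720 27.743 0.000
      vertex 24.720 0.000 0.000
      vertex 0.000 0.000 0.000
    endloop
  endfacet
  facet normal 0.0000 0.0000 -1.0000
    outer loop
      vertex 0.000 27.743 0.000
      vertex 24.720 27.743 0.000
      vertex 0.000 0.000 0.000
    endloop
  endfacet
  facet normal 0.0000 -1.0000 0.0000
    outer loop
      vertex 0.000 0.000 0.000
      vertex 24.720 0.000 0.000
      vertex 24.720 0.000 15.936
    endloop
  endfacet
  facet normal 0.0000 -1.0000 0.0000
    outer loop
      vertex 0.000 0.000 0.000
      vertex 24.720 0.000 15.936
      vertex 0.000 0.000 15.936
    endloop
  endfacet
  facet normal 0.0000 0.4981 0.8671
    outer loop
      vertex 0.000 0.000 15.936
      vertex 24.720 0.000 15.936
      vertex 24.720 27.743 0.000
    endloop
  endfacet
  facet normal 0.0000 0.4981 0.8671
    outer loop
      vertex 0.000 0.000 15.936
      vertex 24.720 27.743 0.000
      vertex 0.000 27.743 0.000
    endloop
  endfacet
  facet normal -1.0000 0.0000 0.0000
    outer loop
      vertex 0.000 0.000 15.936
      vertex 0.000 27.743 0.000
      vertex 0.000 0.000 0.000
    endloop
  endfacet
  facet normal 1.0000 0.0000 0.0000
    outer loop
      vertex 24.720 0.000 0.000
      vertex 24.720 27.743 0.000
      vertex 24.720 0.000 15.936
    endloop
  endfacet
endsolid part

The G0 Z moves step by Δz≈2.656 mm. The G1 loops shrink linearly with z, so the solid tapers from its base footprint up to z≈15.9. Closing with a flat bottom cap and the tapered top and triangulating gives 8 facets — a wedge (ramp): 24.7 × 27.7 mm base, rising to 15.9 mm along the y=0 edge and sloping linearly to z=0 at y=27.7.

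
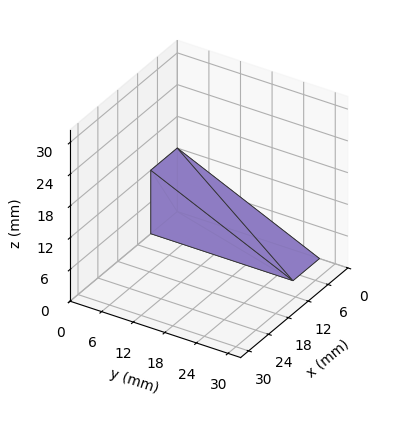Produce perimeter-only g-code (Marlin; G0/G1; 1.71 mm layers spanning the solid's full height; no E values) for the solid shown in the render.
Reading the render: the shape is a wedge (ramp): 8 × 27 mm base, rising to 12 mm along the y=0 edge and sloping linearly to z=0 at y=27 (dimensions read to the nearest mm from the axis ticks). For the g-code, the solid's height is divided into equal slices at the stated Δz and each level perimeter traced with G1 moves after a G0 lift.

; perimeter-only toolpath
G21 ; units = mm
G90 ; absolute positioning
G28 ; home
; layer 1
G0 Z1.71
G0 X0.00 Y0.00
G1 X8.00 Y0.00
G1 X8.00 Y23.14
G1 X0.00 Y23.14
G1 X0.00 Y0.00
; layer 2
G0 Z3.43
G0 X0.00 Y0.00
G1 X8.00 Y0.00
G1 X8.00 Y19.29
G1 X0.00 Y19.29
G1 X0.00 Y0.00
; layer 3
G0 Z5.14
G0 X0.00 Y0.00
G1 X8.00 Y0.00
G1 X8.00 Y15.43
G1 X0.00 Y15.43
G1 X0.00 Y0.00
; layer 4
G0 Z6.86
G0 X0.00 Y0.00
G1 X8.00 Y0.00
G1 X8.00 Y11.57
G1 X0.00 Y11.57
G1 X0.00 Y0.00
; layer 5
G0 Z8.57
G0 X0.00 Y0.00
G1 X8.00 Y0.00
G1 X8.00 Y7.71
G1 X0.00 Y7.71
G1 X0.00 Y0.00
; layer 6
G0 Z10.29
G0 X0.00 Y0.00
G1 X8.00 Y0.00
G1 X8.00 Y3.86
G1 X0.00 Y3.86
G1 X0.00 Y0.00
M2 ; end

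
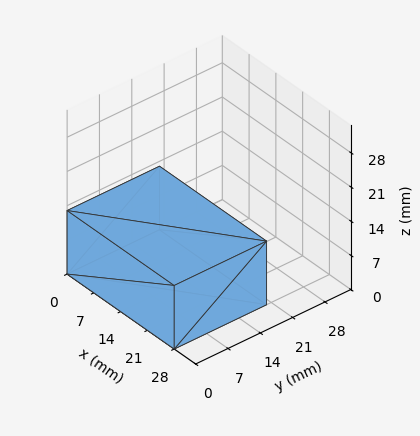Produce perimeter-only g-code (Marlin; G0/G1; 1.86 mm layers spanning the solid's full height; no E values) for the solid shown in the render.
Reading the render: the shape is a rectangular box, roughly 28 × 20 mm footprint and 13 mm tall (dimensions read to the nearest mm from the axis ticks). For the g-code, the solid's height is divided into equal slices at the stated Δz and each level perimeter traced with G1 moves after a G0 lift.

; perimeter-only toolpath
G21 ; units = mm
G90 ; absolute positioning
G28 ; home
; layer 1
G0 Z1.86
G0 X0.00 Y0.00
G1 X28.00 Y0.00
G1 X28.00 Y20.00
G1 X0.00 Y20.00
G1 X0.00 Y0.00
; layer 2
G0 Z3.71
G0 X0.00 Y0.00
G1 X28.00 Y0.00
G1 X28.00 Y20.00
G1 X0.00 Y20.00
G1 X0.00 Y0.00
; layer 3
G0 Z5.57
G0 X0.00 Y0.00
G1 X28.00 Y0.00
G1 X28.00 Y20.00
G1 X0.00 Y20.00
G1 X0.00 Y0.00
; layer 4
G0 Z7.43
G0 X0.00 Y0.00
G1 X28.00 Y0.00
G1 X28.00 Y20.00
G1 X0.00 Y20.00
G1 X0.00 Y0.00
; layer 5
G0 Z9.29
G0 X0.00 Y0.00
G1 X28.00 Y0.00
G1 X28.00 Y20.00
G1 X0.00 Y20.00
G1 X0.00 Y0.00
; layer 6
G0 Z11.14
G0 X0.00 Y0.00
G1 X28.00 Y0.00
G1 X28.00 Y20.00
G1 X0.00 Y20.00
G1 X0.00 Y0.00
; layer 7
G0 Z13.00
G0 X0.00 Y0.00
G1 X28.00 Y0.00
G1 X28.00 Y20.00
G1 X0.00 Y20.00
G1 X0.00 Y0.00
M2 ; end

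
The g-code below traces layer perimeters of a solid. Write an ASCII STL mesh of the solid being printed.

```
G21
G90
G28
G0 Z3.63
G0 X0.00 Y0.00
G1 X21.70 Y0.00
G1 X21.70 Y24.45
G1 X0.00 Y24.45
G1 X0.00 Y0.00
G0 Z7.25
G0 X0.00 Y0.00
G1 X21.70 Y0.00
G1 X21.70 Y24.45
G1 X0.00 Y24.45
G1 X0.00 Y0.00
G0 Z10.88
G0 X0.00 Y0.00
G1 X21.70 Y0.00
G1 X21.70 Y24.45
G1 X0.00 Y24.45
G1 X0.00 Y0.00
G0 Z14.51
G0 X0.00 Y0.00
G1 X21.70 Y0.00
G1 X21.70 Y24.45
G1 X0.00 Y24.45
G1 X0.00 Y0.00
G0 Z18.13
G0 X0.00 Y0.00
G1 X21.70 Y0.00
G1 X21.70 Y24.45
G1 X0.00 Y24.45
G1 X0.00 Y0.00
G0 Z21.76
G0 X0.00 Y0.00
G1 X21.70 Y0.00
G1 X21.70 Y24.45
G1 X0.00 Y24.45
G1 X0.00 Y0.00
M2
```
solid part
  facet normal 0.0000 0.0000 -1.0000
    outer loop
      vertex 21.70 24.45 0.00
      vertex 21.70 0.00 0.00
      vertex 0.00 0.00 0.00
    endloop
  endfacet
  facet normal 0.0000 0.0000 -1.0000
    outer loop
      vertex 0.00 24.45 0.00
      vertex 21.70 24.45 0.00
      vertex 0.00 0.00 0.00
    endloop
  endfacet
  facet normal 0.0000 0.0000 1.0000
    outer loop
      vertex 0.00 0.00 21.76
      vertex 21.70 0.00 21.76
      vertex 21.70 24.45 21.76
    endloop
  endfacet
  facet normal 0.0000 0.0000 1.0000
    outer loop
      vertex 0.00 0.00 21.76
      vertex 21.70 24.45 21.76
      vertex 0.00 24.45 21.76
    endloop
  endfacet
  facet normal 0.0000 -1.0000 0.0000
    outer loop
      vertex 0.00 0.00 0.00
      vertex 21.70 0.00 0.00
      vertex 21.70 0.00 21.76
    endloop
  endfacet
  facet normal 0.0000 -1.0000 0.0000
    outer loop
      vertex 0.00 0.00 0.00
      vertex 21.70 0.00 21.76
      vertex 0.00 0.00 21.76
    endloop
  endfacet
  facet normal 0.0000 1.0000 0.0000
    outer loop
      vertex 21.70 24.45 21.76
      vertex 21.70 24.45 0.00
      vertex 0.00 24.45 0.00
    endloop
  endfacet
  facet normal 0.0000 1.0000 0.0000
    outer loop
      vertex 0.00 24.45 21.76
      vertex 21.70 24.45 21.76
      vertex 0.00 24.45 0.00
    endloop
  endfacet
  facet normal -1.0000 0.0000 0.0000
    outer loop
      vertex 0.00 24.45 21.76
      vertex 0.00 24.45 0.00
      vertex 0.00 0.00 0.00
    endloop
  endfacet
  facet normal -1.0000 0.0000 0.0000
    outer loop
      vertex 0.00 0.00 21.76
      vertex 0.00 24.45 21.76
      vertex 0.00 0.00 0.00
    endloop
  endfacet
  facet normal 1.0000 0.0000 0.0000
    outer loop
      vertex 21.70 0.00 0.00
      vertex 21.70 24.45 0.00
      vertex 21.70 24.45 21.76
    endloop
  endfacet
  facet normal 1.0000 0.0000 0.0000
    outer loop
      vertex 21.70 0.00 0.00
      vertex 21.70 24.45 21.76
      vertex 21.70 0.00 21.76
    endloop
  endfacet
endsolid part

The G0 Z moves step by Δz≈3.63 mm. Every layer's G1 loop is the same polygon, so the solid is a straight extrusion of it from z=0 to z≈21.8. Closing with flat bottom and top caps and triangulating gives 12 facets — a rectangular box, roughly 21.7 × 24.4 mm footprint and 21.8 mm tall.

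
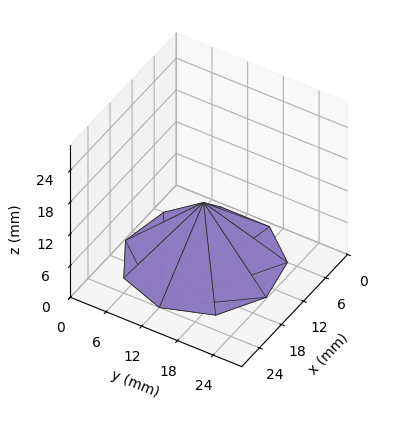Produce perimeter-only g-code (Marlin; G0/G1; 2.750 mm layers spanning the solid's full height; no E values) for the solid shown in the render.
Reading the render: the shape is a regular 9-sided pyramid, base circumscribed radius ≈ 12 mm, apex at z ≈ 11 mm (dimensions read to the nearest mm from the axis ticks). For the g-code, the solid's height is divided into equal slices at the stated Δz and each level perimeter traced with G1 moves after a G0 lift.

; perimeter-only toolpath
G21 ; units = mm
G90 ; absolute positioning
G28 ; home
; layer 1
G0 Z2.750
G0 X21.000 Y12.000
G1 X18.895 Y17.785
G1 X13.563 Y20.864
G1 X7.500 Y19.794
G1 X3.543 Y15.078
G1 X3.543 Y8.922
G1 X7.500 Y4.206
G1 X13.563 Y3.136
G1 X18.895 Y6.215
G1 X21.000 Y12.000
; layer 2
G0 Z5.500
G0 X18.000 Y12.000
G1 X16.596 Y15.857
G1 X13.042 Y17.909
G1 X9.000 Y17.196
G1 X6.362 Y14.052
G1 X6.362 Y9.948
G1 X9.000 Y6.804
G1 X13.042 Y6.091
G1 X16.596 Y8.143
G1 X18.000 Y12.000
; layer 3
G0 Z8.250
G0 X15.000 Y12.000
G1 X14.298 Y13.928
G1 X12.521 Y14.954
G1 X10.500 Y14.598
G1 X9.181 Y13.026
G1 X9.181 Y10.974
G1 X10.500 Y9.402
G1 X12.521 Y9.046
G1 X14.298 Y10.072
G1 X15.000 Y12.000
M2 ; end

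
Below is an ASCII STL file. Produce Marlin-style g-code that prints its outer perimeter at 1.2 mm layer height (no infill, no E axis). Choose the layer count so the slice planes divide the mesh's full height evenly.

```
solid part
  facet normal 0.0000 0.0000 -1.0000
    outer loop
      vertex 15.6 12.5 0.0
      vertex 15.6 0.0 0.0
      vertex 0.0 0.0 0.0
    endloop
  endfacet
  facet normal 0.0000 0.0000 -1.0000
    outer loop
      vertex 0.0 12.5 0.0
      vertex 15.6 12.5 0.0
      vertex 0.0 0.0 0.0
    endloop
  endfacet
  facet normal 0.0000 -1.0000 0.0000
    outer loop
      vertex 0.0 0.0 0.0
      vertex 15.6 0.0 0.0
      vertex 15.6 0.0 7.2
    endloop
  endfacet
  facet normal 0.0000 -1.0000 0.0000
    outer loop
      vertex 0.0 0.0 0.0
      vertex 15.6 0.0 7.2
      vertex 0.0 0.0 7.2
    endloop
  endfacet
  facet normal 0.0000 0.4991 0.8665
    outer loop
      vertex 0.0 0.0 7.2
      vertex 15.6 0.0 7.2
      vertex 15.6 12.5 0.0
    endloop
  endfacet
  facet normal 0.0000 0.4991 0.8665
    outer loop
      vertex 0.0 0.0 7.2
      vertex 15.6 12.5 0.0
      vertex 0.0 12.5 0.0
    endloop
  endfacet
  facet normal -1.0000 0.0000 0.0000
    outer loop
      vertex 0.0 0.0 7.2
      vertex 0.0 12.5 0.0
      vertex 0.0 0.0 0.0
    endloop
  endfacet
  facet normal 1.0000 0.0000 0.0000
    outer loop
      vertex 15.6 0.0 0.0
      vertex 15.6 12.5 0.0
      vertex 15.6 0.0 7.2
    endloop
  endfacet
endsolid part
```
; perimeter-only toolpath
G21 ; units = mm
G90 ; absolute positioning
G28 ; home
; layer 1
G0 Z1.2
G0 X0.0 Y0.0
G1 X15.6 Y0.0
G1 X15.6 Y10.4
G1 X0.0 Y10.4
G1 X0.0 Y0.0
; layer 2
G0 Z2.4
G0 X0.0 Y0.0
G1 X15.6 Y0.0
G1 X15.6 Y8.3
G1 X0.0 Y8.3
G1 X0.0 Y0.0
; layer 3
G0 Z3.6
G0 X0.0 Y0.0
G1 X15.6 Y0.0
G1 X15.6 Y6.2
G1 X0.0 Y6.2
G1 X0.0 Y0.0
; layer 4
G0 Z4.8
G0 X0.0 Y0.0
G1 X15.6 Y0.0
G1 X15.6 Y4.2
G1 X0.0 Y4.2
G1 X0.0 Y0.0
; layer 5
G0 Z6.0
G0 X0.0 Y0.0
G1 X15.6 Y0.0
G1 X15.6 Y2.1
G1 X0.0 Y2.1
G1 X0.0 Y0.0
M2 ; end

The solid is a wedge (ramp): 15.6 × 12.5 mm base, rising to 7.2 mm along the y=0 edge and sloping linearly to z=0 at y=12.5. Slicing at Δz = 1.2 mm — 6 equal slices spanning the solid's height, so layer i sits at z = i·h/6 — gives 5 non-empty perimeters. Each is a 4-segment closed polygon; G0 lifts to the layer z and rapids to the start vertex, then G1 traces the edges. The cross-section shrinks linearly with z (the slice at the apex is degenerate and omitted).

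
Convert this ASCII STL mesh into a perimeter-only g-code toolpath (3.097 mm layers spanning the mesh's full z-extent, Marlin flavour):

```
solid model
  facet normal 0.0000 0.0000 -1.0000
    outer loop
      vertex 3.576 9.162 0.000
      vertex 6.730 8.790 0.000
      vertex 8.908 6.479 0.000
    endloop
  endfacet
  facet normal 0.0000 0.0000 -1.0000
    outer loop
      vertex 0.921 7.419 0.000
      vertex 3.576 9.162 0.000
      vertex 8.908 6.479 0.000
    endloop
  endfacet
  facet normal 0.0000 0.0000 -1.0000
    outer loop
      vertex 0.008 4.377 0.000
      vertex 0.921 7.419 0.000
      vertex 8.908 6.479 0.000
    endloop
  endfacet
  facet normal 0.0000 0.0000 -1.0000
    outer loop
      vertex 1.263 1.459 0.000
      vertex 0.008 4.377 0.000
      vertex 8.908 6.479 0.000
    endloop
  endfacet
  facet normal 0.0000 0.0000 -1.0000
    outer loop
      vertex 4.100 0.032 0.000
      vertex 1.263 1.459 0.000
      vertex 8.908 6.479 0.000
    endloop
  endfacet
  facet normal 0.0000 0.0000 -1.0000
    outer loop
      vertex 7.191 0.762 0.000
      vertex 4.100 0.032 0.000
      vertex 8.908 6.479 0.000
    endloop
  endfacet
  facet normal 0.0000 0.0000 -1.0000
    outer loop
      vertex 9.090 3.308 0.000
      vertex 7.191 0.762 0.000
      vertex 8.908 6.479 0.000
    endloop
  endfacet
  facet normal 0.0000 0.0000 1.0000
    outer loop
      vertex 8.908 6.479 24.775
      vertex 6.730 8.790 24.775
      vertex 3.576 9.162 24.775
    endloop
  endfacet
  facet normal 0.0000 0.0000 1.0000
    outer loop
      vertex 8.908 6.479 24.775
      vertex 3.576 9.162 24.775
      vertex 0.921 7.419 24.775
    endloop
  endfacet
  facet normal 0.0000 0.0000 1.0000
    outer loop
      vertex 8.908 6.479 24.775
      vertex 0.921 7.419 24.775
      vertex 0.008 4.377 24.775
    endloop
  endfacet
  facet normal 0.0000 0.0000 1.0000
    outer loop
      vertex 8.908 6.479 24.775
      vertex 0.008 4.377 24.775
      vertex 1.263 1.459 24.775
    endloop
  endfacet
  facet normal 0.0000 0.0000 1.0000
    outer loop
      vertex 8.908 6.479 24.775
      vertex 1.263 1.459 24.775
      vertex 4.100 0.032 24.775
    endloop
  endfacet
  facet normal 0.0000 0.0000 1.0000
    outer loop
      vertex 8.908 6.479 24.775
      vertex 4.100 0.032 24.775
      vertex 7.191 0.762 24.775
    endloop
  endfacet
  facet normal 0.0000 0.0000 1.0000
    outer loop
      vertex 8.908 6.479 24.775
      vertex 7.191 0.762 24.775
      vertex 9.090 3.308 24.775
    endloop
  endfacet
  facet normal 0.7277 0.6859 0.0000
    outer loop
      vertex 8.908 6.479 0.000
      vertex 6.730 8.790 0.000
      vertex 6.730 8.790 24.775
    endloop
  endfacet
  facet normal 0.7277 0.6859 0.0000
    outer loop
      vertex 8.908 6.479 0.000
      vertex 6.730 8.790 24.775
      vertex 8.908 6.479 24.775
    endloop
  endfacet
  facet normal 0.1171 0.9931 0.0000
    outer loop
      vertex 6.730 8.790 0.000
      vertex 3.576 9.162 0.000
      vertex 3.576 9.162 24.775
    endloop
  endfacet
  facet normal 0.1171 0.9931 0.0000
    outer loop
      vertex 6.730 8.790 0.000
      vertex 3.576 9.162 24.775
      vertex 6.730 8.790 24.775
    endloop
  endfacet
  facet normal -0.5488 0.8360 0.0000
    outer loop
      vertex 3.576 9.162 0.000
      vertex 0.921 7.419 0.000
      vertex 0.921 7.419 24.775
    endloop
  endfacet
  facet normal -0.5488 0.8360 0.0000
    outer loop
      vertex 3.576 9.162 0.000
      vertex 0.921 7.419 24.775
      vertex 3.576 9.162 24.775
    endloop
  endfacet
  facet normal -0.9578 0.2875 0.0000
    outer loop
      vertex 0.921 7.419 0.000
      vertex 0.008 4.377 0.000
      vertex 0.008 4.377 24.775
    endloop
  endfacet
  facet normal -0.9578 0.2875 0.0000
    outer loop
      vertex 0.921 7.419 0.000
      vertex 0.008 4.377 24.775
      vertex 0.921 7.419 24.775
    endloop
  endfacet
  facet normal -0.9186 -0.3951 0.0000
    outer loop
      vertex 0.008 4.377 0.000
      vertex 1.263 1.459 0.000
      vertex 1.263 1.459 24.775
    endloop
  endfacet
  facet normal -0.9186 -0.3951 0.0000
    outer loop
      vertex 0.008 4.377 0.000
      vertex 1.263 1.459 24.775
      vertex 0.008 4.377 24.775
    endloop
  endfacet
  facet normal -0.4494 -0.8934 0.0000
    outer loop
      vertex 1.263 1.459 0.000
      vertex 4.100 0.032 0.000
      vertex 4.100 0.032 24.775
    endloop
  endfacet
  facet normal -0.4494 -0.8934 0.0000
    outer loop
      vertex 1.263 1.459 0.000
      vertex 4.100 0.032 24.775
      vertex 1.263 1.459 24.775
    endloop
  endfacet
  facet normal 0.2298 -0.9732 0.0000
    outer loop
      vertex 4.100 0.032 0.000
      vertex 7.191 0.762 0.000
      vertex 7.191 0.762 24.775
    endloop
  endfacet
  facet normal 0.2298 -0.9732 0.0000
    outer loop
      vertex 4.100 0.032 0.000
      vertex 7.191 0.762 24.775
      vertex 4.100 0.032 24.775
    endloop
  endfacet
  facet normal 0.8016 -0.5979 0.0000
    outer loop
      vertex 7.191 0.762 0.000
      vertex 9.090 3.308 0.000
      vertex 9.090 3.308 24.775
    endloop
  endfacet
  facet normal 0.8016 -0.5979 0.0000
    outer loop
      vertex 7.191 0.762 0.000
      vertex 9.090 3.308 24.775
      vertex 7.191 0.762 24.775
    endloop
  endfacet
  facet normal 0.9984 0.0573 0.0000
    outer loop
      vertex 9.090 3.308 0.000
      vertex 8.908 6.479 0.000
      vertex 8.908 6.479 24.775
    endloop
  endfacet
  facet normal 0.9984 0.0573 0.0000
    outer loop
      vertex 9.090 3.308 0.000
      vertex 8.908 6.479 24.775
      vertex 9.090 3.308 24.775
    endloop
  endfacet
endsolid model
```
; perimeter-only toolpath
G21 ; units = mm
G90 ; absolute positioning
G28 ; home
; layer 1
G0 Z3.097
G0 X8.908 Y6.479
G1 X6.730 Y8.790
G1 X3.576 Y9.162
G1 X0.921 Y7.419
G1 X0.008 Y4.377
G1 X1.263 Y1.459
G1 X4.100 Y0.032
G1 X7.191 Y0.762
G1 X9.090 Y3.308
G1 X8.908 Y6.479
; layer 2
G0 Z6.194
G0 X8.908 Y6.479
G1 X6.730 Y8.790
G1 X3.576 Y9.162
G1 X0.921 Y7.419
G1 X0.008 Y4.377
G1 X1.263 Y1.459
G1 X4.100 Y0.032
G1 X7.191 Y0.762
G1 X9.090 Y3.308
G1 X8.908 Y6.479
; layer 3
G0 Z9.291
G0 X8.908 Y6.479
G1 X6.730 Y8.790
G1 X3.576 Y9.162
G1 X0.921 Y7.419
G1 X0.008 Y4.377
G1 X1.263 Y1.459
G1 X4.100 Y0.032
G1 X7.191 Y0.762
G1 X9.090 Y3.308
G1 X8.908 Y6.479
; layer 4
G0 Z12.387
G0 X8.908 Y6.479
G1 X6.730 Y8.790
G1 X3.576 Y9.162
G1 X0.921 Y7.419
G1 X0.008 Y4.377
G1 X1.263 Y1.459
G1 X4.100 Y0.032
G1 X7.191 Y0.762
G1 X9.090 Y3.308
G1 X8.908 Y6.479
; layer 5
G0 Z15.484
G0 X8.908 Y6.479
G1 X6.730 Y8.790
G1 X3.576 Y9.162
G1 X0.921 Y7.419
G1 X0.008 Y4.377
G1 X1.263 Y1.459
G1 X4.100 Y0.032
G1 X7.191 Y0.762
G1 X9.090 Y3.308
G1 X8.908 Y6.479
; layer 6
G0 Z18.581
G0 X8.908 Y6.479
G1 X6.730 Y8.790
G1 X3.576 Y9.162
G1 X0.921 Y7.419
G1 X0.008 Y4.377
G1 X1.263 Y1.459
G1 X4.100 Y0.032
G1 X7.191 Y0.762
G1 X9.090 Y3.308
G1 X8.908 Y6.479
; layer 7
G0 Z21.678
G0 X8.908 Y6.479
G1 X6.730 Y8.790
G1 X3.576 Y9.162
G1 X0.921 Y7.419
G1 X0.008 Y4.377
G1 X1.263 Y1.459
G1 X4.100 Y0.032
G1 X7.191 Y0.762
G1 X9.090 Y3.308
G1 X8.908 Y6.479
; layer 8
G0 Z24.775
G0 X8.908 Y6.479
G1 X6.730 Y8.790
G1 X3.576 Y9.162
G1 X0.921 Y7.419
G1 X0.008 Y4.377
G1 X1.263 Y1.459
G1 X4.100 Y0.032
G1 X7.191 Y0.762
G1 X9.090 Y3.308
G1 X8.908 Y6.479
M2 ; end

The solid is a regular 9-sided prism (a cylinder approximated with 9 flat sides), circumscribed radius ≈ 4.64 mm, height ≈ 24.8 mm. Slicing at Δz = 3.097 mm — 8 equal slices spanning the solid's height, so layer i sits at z = i·h/8 — gives 8 non-empty perimeters. Each is a 9-segment closed polygon; G0 lifts to the layer z and rapids to the start vertex, then G1 traces the edges.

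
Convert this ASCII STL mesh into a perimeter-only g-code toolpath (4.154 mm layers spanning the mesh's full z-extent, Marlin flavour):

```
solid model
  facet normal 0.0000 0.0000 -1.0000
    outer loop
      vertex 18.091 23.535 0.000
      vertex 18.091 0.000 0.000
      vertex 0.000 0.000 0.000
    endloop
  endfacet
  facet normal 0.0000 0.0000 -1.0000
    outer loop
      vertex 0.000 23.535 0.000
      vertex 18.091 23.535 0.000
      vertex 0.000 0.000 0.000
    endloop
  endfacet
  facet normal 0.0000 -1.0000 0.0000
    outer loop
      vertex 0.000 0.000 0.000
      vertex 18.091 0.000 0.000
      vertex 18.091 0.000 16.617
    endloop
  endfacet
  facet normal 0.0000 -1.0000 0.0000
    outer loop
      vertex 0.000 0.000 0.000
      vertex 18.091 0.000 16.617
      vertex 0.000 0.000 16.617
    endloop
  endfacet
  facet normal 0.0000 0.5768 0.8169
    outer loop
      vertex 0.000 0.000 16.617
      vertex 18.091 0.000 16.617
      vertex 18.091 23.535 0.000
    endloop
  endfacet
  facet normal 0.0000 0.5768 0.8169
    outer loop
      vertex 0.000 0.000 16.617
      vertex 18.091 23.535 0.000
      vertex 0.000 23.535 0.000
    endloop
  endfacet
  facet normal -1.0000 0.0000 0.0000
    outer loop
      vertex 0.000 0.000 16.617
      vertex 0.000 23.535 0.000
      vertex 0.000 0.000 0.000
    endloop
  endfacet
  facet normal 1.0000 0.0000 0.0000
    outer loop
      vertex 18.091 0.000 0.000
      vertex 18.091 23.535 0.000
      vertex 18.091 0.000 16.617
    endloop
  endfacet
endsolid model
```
; perimeter-only toolpath
G21 ; units = mm
G90 ; absolute positioning
G28 ; home
; layer 1
G0 Z4.154
G0 X0.000 Y0.000
G1 X18.091 Y0.000
G1 X18.091 Y17.651
G1 X0.000 Y17.651
G1 X0.000 Y0.000
; layer 2
G0 Z8.309
G0 X0.000 Y0.000
G1 X18.091 Y0.000
G1 X18.091 Y11.768
G1 X0.000 Y11.768
G1 X0.000 Y0.000
; layer 3
G0 Z12.463
G0 X0.000 Y0.000
G1 X18.091 Y0.000
G1 X18.091 Y5.884
G1 X0.000 Y5.884
G1 X0.000 Y0.000
M2 ; end

The solid is a wedge (ramp): 18.1 × 23.5 mm base, rising to 16.6 mm along the y=0 edge and sloping linearly to z=0 at y=23.5. Slicing at Δz = 4.154 mm — 4 equal slices spanning the solid's height, so layer i sits at z = i·h/4 — gives 3 non-empty perimeters. Each is a 4-segment closed polygon; G0 lifts to the layer z and rapids to the start vertex, then G1 traces the edges. The cross-section shrinks linearly with z (the slice at the apex is degenerate and omitted).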